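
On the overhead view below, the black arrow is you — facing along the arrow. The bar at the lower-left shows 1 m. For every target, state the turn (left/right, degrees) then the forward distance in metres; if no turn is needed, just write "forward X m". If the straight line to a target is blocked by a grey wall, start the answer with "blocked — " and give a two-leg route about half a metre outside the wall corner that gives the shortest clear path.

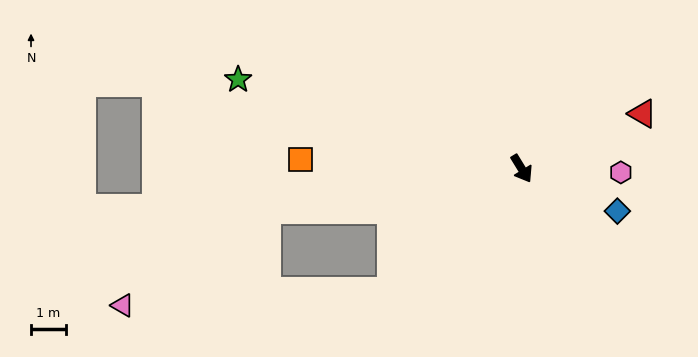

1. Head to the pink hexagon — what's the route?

turn left 56°, forward 2.8 m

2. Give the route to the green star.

turn right 139°, forward 8.5 m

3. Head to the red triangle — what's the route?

turn left 83°, forward 3.8 m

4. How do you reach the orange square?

turn right 124°, forward 6.3 m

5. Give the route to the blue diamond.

turn left 35°, forward 3.0 m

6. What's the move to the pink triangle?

blocked — turn right 112°, forward 7.4 m, then turn left 24°, forward 5.0 m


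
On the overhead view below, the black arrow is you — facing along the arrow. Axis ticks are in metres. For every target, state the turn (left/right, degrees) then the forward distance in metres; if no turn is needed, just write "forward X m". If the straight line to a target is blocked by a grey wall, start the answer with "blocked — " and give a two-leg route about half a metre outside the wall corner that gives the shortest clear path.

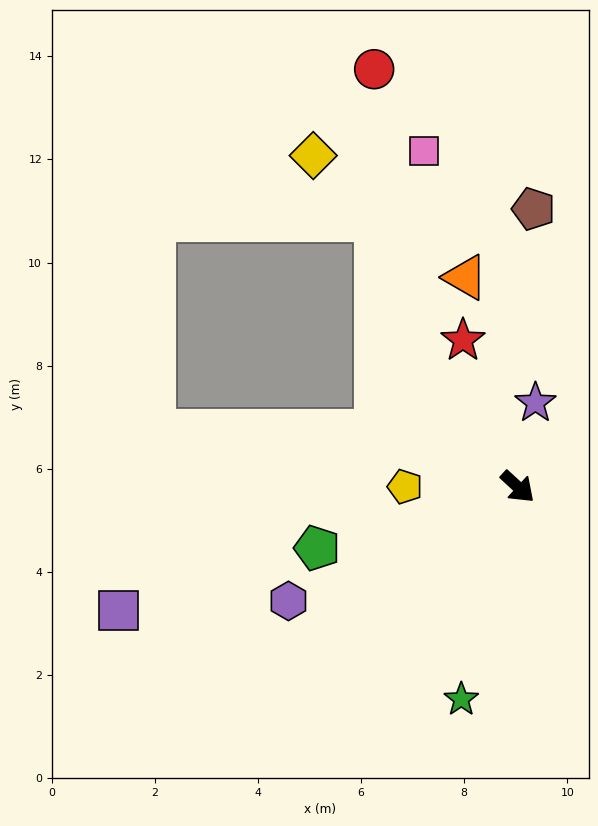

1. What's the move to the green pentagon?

turn right 120°, forward 4.1 m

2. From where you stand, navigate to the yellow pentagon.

turn right 138°, forward 2.2 m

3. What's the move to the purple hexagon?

turn right 111°, forward 5.0 m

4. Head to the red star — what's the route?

turn left 153°, forward 3.0 m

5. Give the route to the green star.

turn right 62°, forward 4.3 m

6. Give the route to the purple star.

turn left 121°, forward 1.7 m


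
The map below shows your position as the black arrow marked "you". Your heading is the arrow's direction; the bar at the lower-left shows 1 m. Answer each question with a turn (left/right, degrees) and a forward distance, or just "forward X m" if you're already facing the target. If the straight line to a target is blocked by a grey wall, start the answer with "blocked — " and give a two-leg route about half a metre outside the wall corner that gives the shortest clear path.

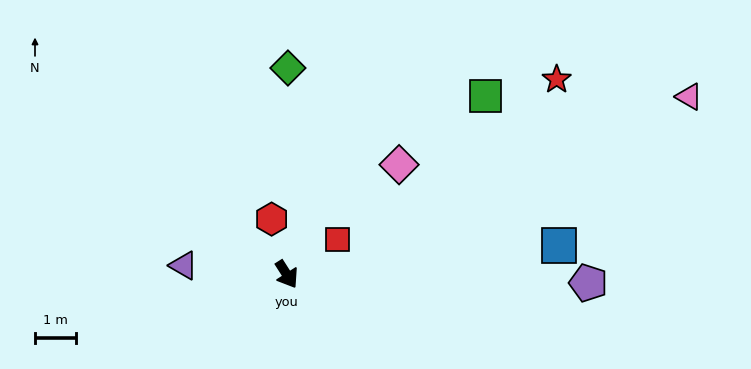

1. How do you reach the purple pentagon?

turn left 56°, forward 7.3 m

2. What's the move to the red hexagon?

turn left 163°, forward 1.4 m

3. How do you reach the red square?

turn left 92°, forward 1.5 m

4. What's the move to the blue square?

turn left 64°, forward 6.7 m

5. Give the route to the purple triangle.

turn right 127°, forward 2.5 m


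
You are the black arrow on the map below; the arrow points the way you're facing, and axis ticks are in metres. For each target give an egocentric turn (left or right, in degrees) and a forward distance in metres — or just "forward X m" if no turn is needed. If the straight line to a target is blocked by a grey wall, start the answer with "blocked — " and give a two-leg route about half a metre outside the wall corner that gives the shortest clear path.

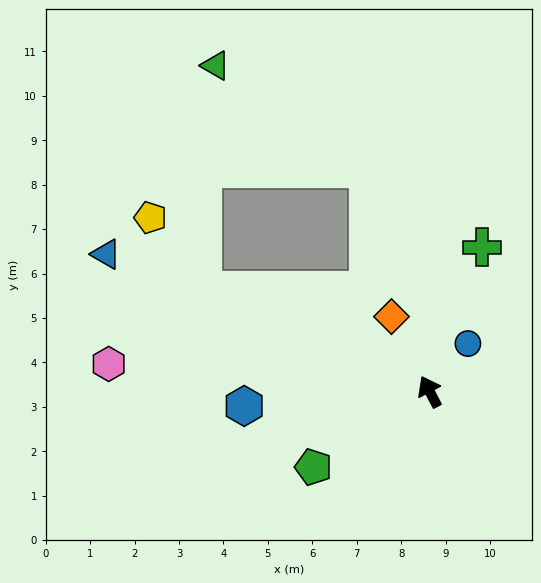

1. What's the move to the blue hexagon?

turn left 67°, forward 4.2 m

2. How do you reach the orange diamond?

forward 1.9 m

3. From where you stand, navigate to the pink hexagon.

turn left 57°, forward 7.3 m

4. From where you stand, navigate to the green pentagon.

turn left 95°, forward 3.1 m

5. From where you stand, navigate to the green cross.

turn right 48°, forward 3.5 m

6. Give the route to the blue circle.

turn right 66°, forward 1.4 m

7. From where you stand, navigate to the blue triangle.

turn left 39°, forward 7.9 m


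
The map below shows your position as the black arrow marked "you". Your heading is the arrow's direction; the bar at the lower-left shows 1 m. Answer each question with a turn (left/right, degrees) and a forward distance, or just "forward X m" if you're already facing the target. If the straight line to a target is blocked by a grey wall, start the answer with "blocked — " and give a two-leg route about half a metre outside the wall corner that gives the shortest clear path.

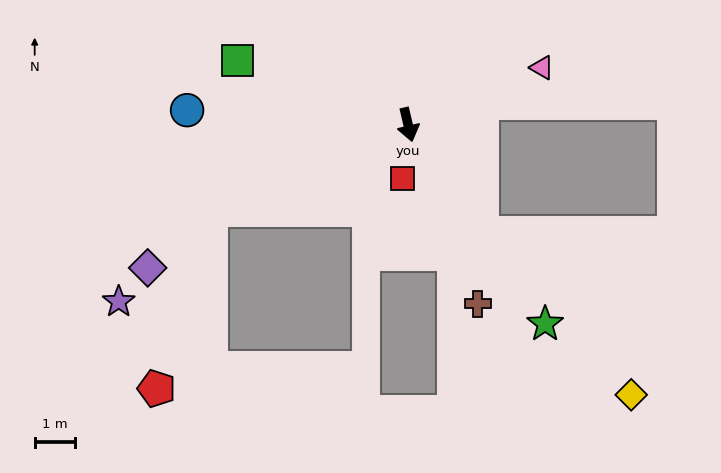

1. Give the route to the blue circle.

turn right 107°, forward 5.5 m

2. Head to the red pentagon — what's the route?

blocked — turn right 80°, forward 5.3 m, then turn left 50°, forward 4.6 m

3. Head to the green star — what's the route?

turn left 21°, forward 6.0 m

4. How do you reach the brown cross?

turn left 8°, forward 4.8 m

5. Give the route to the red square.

turn right 19°, forward 1.3 m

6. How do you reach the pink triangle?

turn left 100°, forward 3.6 m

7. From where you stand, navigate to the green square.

turn right 124°, forward 4.5 m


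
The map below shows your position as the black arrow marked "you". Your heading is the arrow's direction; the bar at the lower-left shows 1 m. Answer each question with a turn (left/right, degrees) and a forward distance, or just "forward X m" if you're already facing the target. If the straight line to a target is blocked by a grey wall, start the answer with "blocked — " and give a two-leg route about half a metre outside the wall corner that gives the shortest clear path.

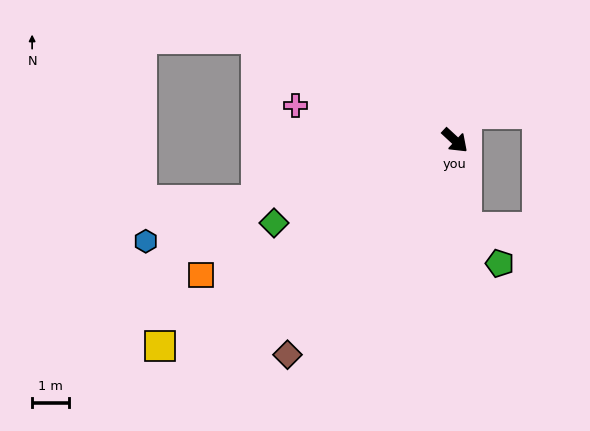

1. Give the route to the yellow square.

turn right 102°, forward 9.9 m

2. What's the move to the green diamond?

turn right 113°, forward 5.5 m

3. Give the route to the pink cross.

turn right 150°, forward 4.5 m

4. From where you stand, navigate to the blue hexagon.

turn right 119°, forward 8.9 m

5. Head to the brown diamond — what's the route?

turn right 85°, forward 7.5 m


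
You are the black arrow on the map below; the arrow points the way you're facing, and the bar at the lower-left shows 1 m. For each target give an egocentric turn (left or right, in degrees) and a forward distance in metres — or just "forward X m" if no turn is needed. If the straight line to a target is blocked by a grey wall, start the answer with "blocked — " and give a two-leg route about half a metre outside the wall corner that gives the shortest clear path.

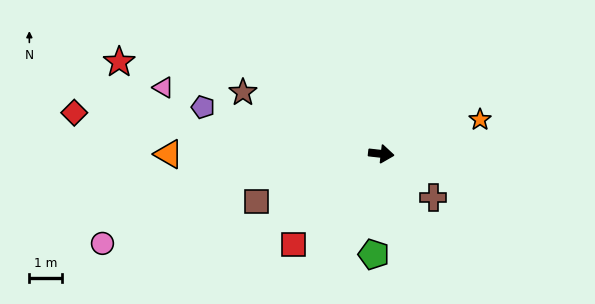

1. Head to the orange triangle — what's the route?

turn right 174°, forward 6.5 m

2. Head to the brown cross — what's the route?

turn right 34°, forward 2.1 m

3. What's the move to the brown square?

turn right 153°, forward 4.1 m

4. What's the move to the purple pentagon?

turn left 172°, forward 5.6 m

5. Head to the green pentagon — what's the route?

turn right 88°, forward 3.1 m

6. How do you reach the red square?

turn right 128°, forward 3.8 m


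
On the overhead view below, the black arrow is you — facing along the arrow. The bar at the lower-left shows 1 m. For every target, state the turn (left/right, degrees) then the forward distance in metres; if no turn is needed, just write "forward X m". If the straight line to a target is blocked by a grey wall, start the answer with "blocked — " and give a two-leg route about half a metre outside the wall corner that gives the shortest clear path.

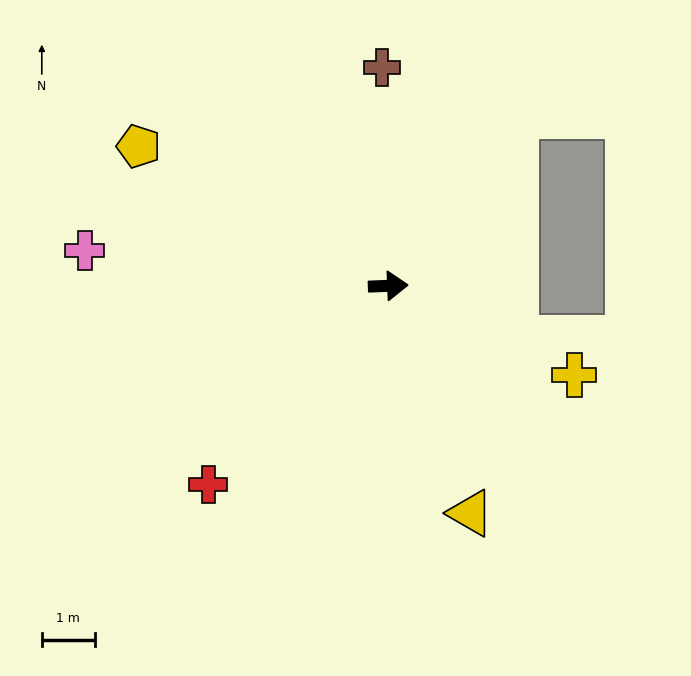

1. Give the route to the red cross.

turn right 134°, forward 5.1 m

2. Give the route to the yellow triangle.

turn right 72°, forward 4.6 m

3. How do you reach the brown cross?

turn left 89°, forward 4.1 m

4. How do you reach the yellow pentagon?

turn left 148°, forward 5.4 m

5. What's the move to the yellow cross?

turn right 28°, forward 3.9 m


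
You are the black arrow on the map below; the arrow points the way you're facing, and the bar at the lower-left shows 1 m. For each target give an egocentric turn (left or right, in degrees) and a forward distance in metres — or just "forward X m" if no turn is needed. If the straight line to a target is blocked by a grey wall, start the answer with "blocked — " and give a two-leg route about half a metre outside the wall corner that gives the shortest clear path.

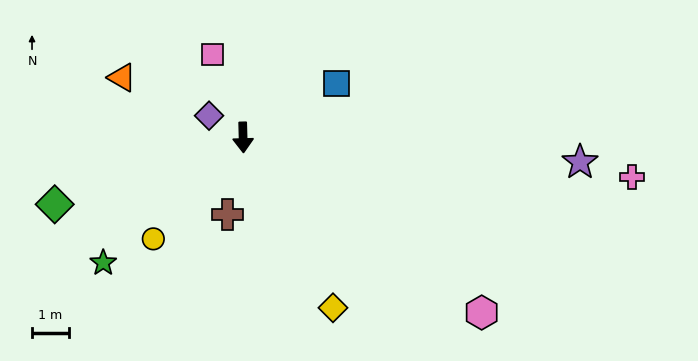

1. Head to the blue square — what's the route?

turn left 118°, forward 2.9 m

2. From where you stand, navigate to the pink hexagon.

turn left 52°, forward 8.1 m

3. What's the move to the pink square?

turn right 161°, forward 2.4 m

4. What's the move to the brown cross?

turn right 13°, forward 2.1 m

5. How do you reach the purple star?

turn left 84°, forward 9.2 m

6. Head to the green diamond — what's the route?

turn right 72°, forward 5.5 m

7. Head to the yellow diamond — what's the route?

turn left 26°, forward 5.3 m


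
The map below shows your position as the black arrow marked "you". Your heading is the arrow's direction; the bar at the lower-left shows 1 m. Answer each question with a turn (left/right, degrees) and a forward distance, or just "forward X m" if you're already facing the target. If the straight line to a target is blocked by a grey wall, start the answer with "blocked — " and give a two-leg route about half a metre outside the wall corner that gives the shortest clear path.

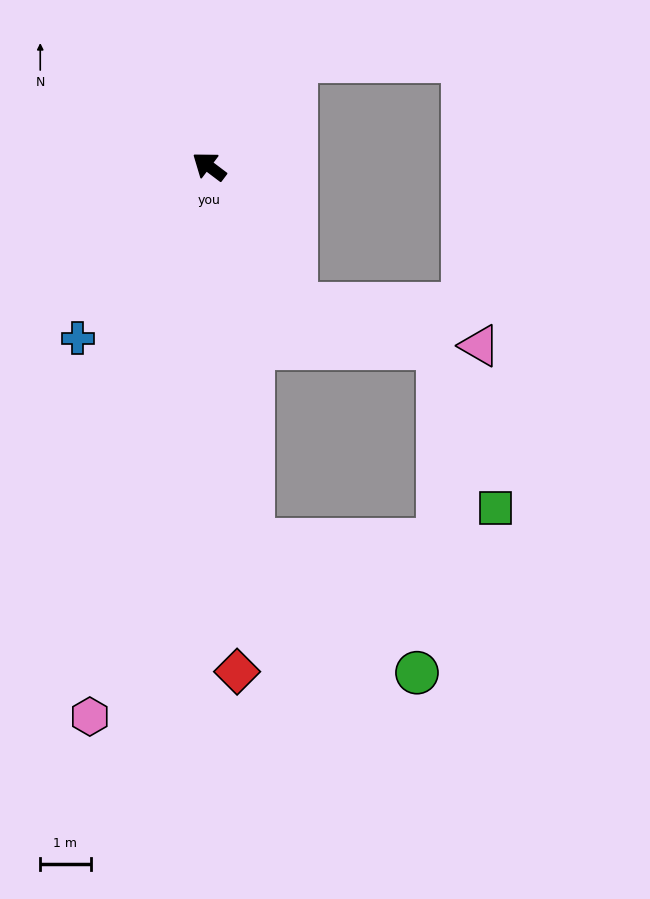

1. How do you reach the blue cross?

turn left 90°, forward 4.3 m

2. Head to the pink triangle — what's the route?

blocked — turn left 159°, forward 3.2 m, then turn left 45°, forward 3.7 m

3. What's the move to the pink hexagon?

turn left 115°, forward 11.2 m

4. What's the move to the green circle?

blocked — turn left 134°, forward 7.5 m, then turn left 44°, forward 4.2 m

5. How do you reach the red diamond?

turn left 130°, forward 10.0 m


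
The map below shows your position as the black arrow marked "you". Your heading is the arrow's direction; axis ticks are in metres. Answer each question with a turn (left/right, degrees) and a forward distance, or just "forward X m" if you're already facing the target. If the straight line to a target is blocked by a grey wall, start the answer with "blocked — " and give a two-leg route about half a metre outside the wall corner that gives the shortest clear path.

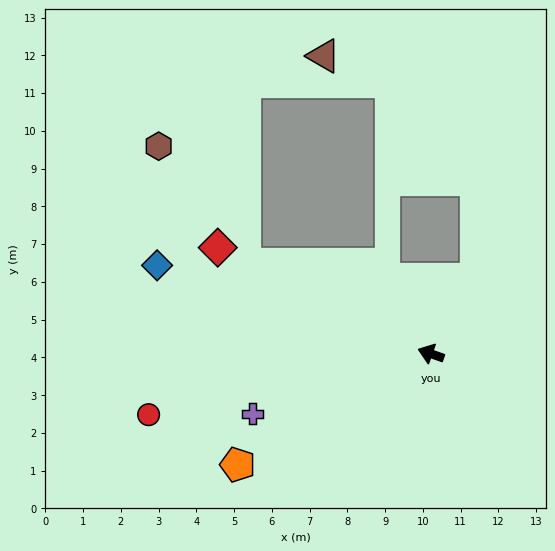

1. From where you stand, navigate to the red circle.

turn left 32°, forward 7.6 m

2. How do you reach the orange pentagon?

turn left 49°, forward 5.9 m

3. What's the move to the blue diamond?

forward 7.6 m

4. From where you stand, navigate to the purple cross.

turn left 38°, forward 5.0 m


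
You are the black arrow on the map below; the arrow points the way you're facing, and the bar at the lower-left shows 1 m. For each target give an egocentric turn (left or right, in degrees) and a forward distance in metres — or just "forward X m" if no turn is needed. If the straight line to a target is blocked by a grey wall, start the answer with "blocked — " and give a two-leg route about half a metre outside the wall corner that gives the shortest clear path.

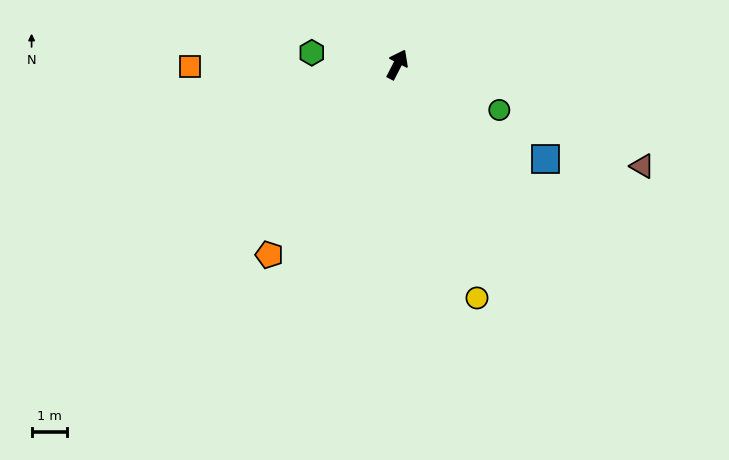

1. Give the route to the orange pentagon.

turn left 173°, forward 6.5 m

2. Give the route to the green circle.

turn right 87°, forward 3.1 m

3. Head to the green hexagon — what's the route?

turn left 109°, forward 2.4 m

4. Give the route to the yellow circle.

turn right 134°, forward 7.0 m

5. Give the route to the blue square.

turn right 95°, forward 5.0 m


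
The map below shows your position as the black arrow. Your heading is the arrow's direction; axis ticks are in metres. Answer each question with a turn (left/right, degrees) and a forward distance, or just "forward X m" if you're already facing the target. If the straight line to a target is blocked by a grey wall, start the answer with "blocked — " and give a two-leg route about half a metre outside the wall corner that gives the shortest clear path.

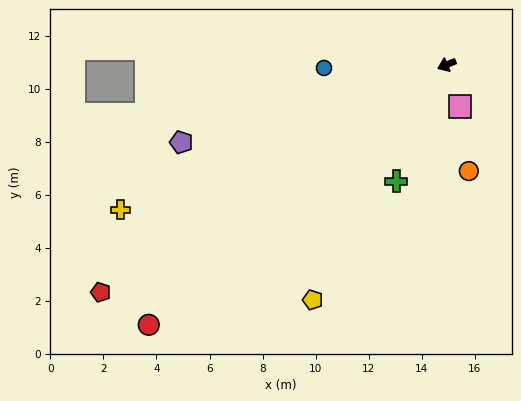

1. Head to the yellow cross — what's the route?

forward 13.5 m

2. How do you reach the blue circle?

turn right 21°, forward 4.6 m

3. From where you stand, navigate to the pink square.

turn left 85°, forward 1.7 m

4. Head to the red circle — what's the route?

turn left 19°, forward 14.9 m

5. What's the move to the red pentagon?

turn left 11°, forward 15.6 m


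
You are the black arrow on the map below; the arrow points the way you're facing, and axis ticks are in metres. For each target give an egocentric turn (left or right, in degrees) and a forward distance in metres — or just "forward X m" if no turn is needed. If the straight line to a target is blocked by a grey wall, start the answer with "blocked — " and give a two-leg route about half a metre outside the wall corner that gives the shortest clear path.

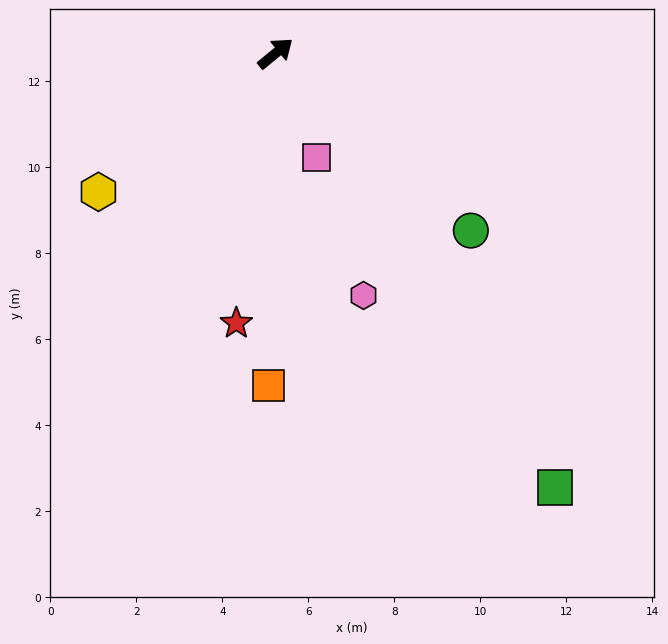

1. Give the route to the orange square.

turn right 131°, forward 7.7 m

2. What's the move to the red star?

turn right 138°, forward 6.3 m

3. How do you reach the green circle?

turn right 82°, forward 6.1 m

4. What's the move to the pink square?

turn right 108°, forward 2.6 m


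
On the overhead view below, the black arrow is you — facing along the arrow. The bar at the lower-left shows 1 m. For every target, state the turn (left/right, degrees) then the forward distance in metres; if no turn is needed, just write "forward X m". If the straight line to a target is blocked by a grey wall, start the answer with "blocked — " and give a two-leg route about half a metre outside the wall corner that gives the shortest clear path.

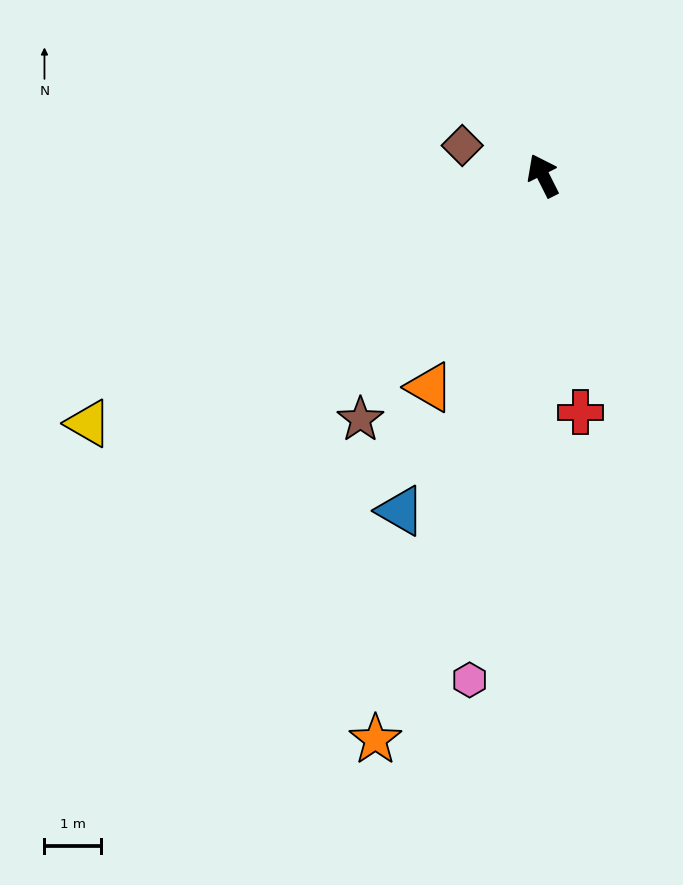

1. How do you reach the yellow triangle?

turn left 92°, forward 9.2 m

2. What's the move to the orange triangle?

turn left 125°, forward 4.3 m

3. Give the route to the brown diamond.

turn left 43°, forward 1.5 m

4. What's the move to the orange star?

turn left 137°, forward 10.5 m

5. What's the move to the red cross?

turn left 162°, forward 4.3 m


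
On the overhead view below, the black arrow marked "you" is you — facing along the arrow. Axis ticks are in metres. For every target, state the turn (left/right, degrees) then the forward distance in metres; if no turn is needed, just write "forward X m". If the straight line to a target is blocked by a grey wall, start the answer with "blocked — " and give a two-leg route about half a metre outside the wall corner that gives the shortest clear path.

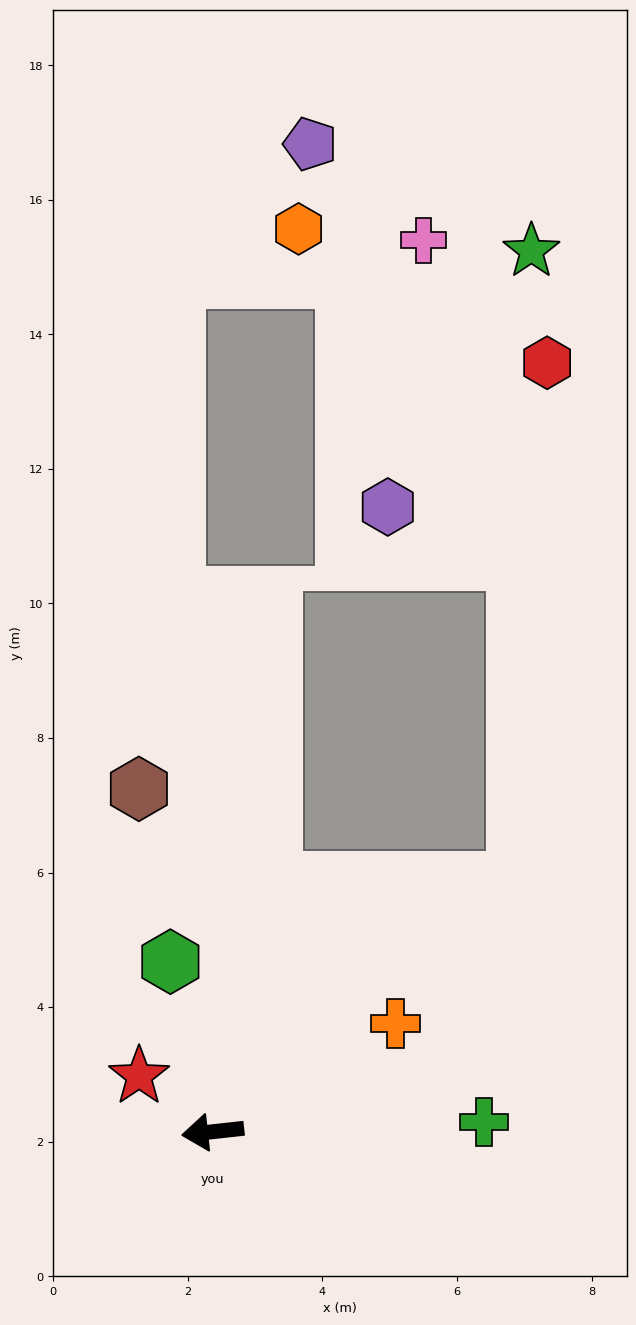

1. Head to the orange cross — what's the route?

turn right 156°, forward 3.2 m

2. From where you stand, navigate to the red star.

turn right 43°, forward 1.4 m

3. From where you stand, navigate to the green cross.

turn left 176°, forward 4.0 m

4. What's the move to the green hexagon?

turn right 82°, forward 2.6 m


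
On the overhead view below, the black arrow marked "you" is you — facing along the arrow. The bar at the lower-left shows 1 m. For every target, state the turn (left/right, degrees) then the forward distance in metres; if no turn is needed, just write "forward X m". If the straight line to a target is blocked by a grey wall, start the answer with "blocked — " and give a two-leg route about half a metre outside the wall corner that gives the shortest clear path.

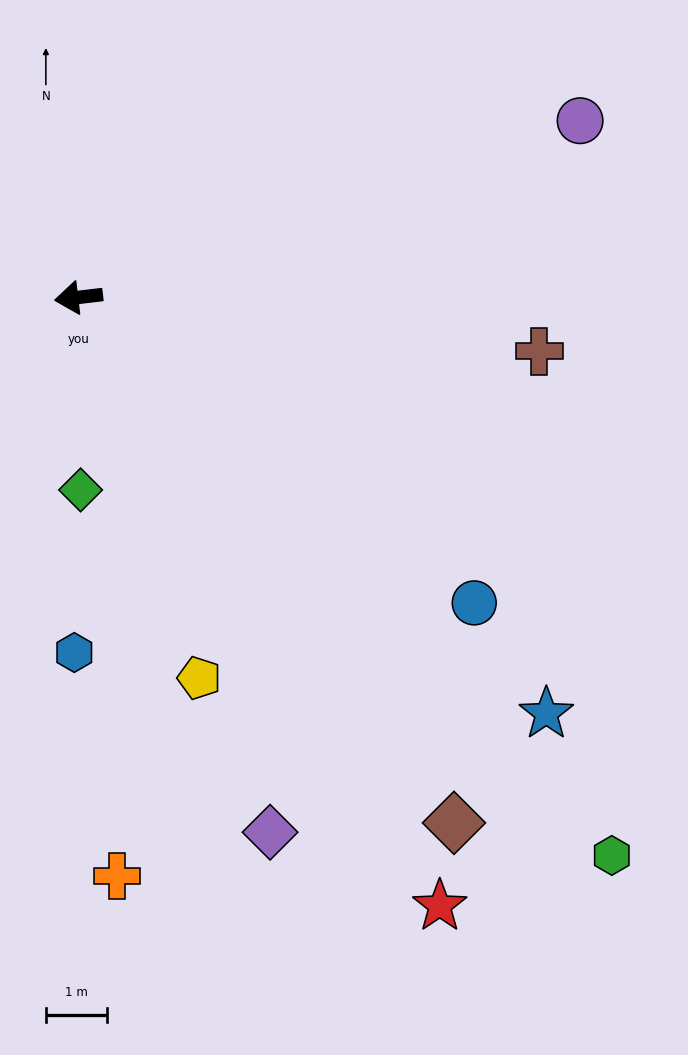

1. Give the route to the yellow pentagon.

turn left 101°, forward 6.6 m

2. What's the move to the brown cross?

turn left 167°, forward 7.6 m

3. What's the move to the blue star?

turn left 132°, forward 10.3 m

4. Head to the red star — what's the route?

turn left 114°, forward 11.7 m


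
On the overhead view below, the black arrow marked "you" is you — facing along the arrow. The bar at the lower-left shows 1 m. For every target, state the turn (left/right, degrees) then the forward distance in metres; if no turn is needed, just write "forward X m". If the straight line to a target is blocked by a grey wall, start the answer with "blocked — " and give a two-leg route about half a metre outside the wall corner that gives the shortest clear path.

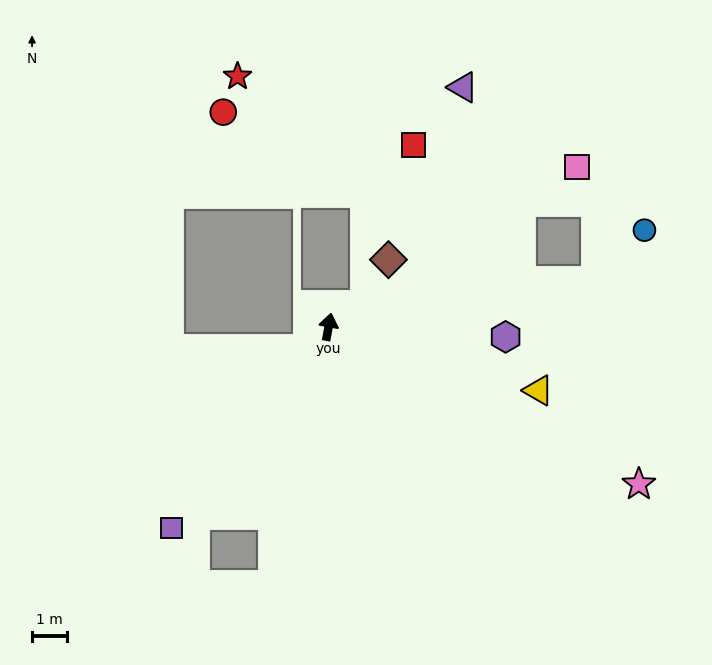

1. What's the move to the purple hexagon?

turn right 83°, forward 5.1 m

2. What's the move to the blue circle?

blocked — turn right 70°, forward 7.8 m, then turn left 36°, forward 2.0 m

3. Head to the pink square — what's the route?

turn right 47°, forward 8.5 m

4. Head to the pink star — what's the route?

turn right 107°, forward 10.0 m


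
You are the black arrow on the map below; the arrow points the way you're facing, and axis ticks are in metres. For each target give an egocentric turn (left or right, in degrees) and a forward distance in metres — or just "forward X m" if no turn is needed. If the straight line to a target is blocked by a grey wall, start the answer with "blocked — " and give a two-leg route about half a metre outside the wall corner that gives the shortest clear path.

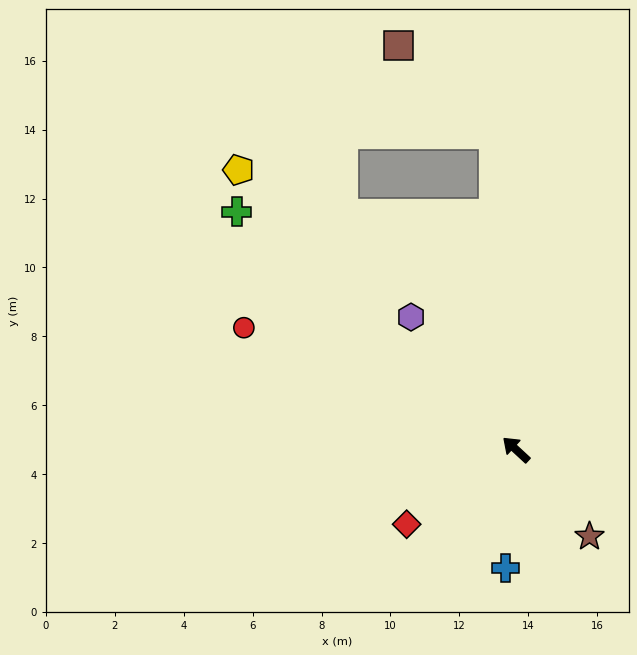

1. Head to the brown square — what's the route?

blocked — turn right 43°, forward 9.2 m, then turn left 43°, forward 3.8 m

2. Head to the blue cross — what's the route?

turn left 128°, forward 3.4 m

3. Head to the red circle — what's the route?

turn left 19°, forward 8.7 m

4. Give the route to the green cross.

turn left 2°, forward 10.7 m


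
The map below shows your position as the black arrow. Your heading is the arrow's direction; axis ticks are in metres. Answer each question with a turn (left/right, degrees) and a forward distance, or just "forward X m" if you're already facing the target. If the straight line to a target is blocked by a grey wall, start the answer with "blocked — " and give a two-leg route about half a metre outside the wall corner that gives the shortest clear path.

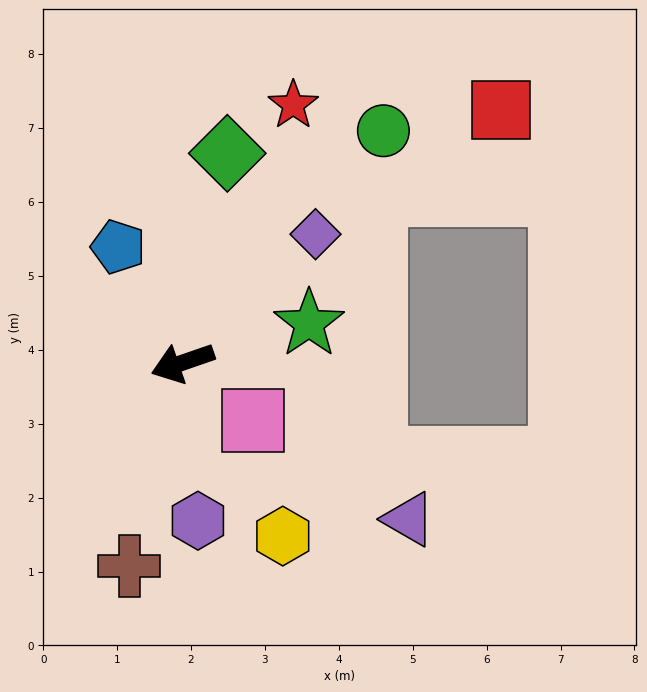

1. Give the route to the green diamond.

turn right 121°, forward 2.9 m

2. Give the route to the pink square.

turn left 121°, forward 1.2 m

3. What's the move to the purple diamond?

turn right 155°, forward 2.5 m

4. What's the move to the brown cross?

turn left 56°, forward 2.8 m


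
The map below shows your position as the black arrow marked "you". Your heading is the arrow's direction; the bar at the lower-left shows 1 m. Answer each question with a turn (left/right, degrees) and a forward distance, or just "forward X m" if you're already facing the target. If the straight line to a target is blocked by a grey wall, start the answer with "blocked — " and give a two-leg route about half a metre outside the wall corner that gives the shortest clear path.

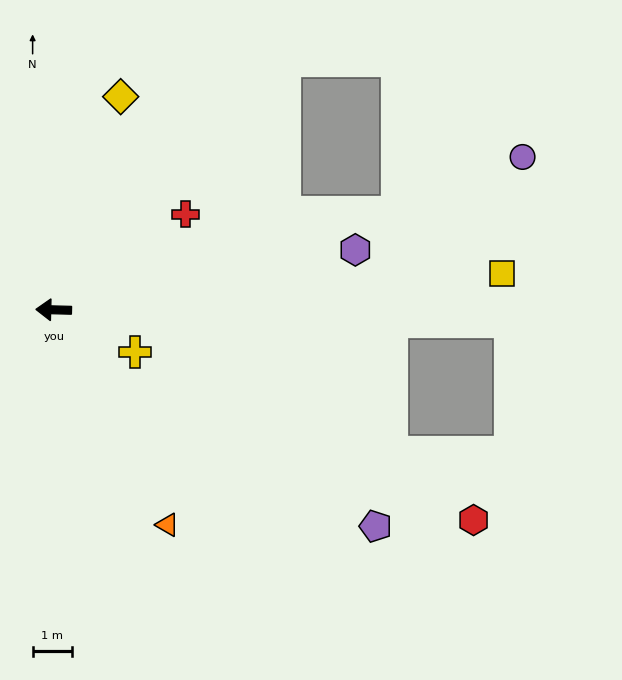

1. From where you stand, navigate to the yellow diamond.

turn right 106°, forward 5.7 m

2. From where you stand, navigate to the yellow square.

turn right 174°, forward 11.5 m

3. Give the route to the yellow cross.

turn left 154°, forward 2.3 m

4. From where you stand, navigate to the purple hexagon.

turn right 167°, forward 7.9 m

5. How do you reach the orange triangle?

turn left 119°, forward 6.2 m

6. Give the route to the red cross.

turn right 143°, forward 4.2 m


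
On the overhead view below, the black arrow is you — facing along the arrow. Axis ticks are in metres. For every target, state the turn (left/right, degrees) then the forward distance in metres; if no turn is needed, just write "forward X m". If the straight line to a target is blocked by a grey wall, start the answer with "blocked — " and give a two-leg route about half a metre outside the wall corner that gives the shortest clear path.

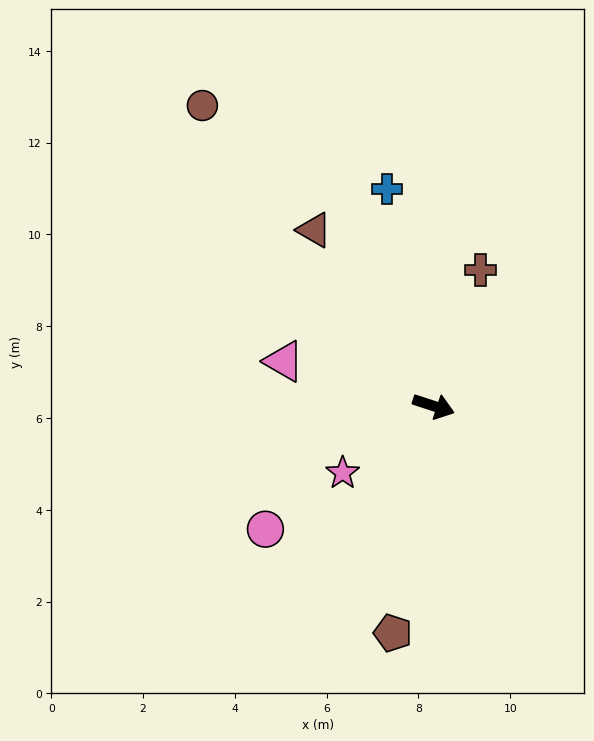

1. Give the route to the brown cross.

turn left 89°, forward 3.1 m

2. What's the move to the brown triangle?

turn left 142°, forward 4.6 m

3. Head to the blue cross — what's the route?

turn left 120°, forward 4.8 m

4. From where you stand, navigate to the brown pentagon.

turn right 82°, forward 5.0 m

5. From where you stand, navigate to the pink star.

turn right 125°, forward 2.5 m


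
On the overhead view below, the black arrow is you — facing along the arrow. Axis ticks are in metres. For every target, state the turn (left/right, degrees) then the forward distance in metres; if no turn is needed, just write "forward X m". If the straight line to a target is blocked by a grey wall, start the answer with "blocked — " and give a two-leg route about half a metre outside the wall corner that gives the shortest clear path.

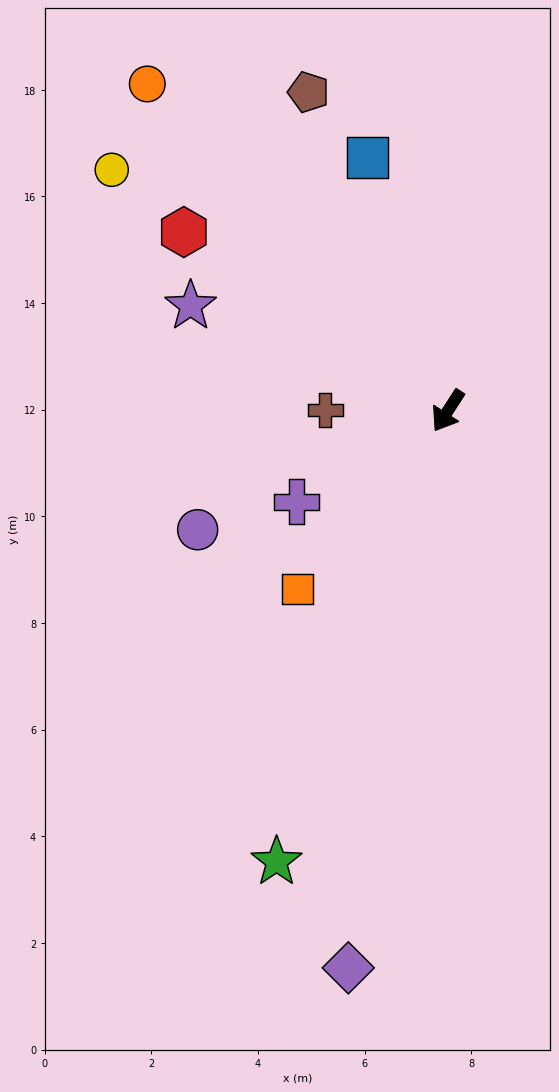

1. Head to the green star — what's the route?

turn left 12°, forward 9.0 m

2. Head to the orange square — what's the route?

turn right 7°, forward 4.4 m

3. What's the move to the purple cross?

turn right 26°, forward 3.3 m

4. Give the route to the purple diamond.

turn left 23°, forward 10.6 m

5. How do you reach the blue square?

turn right 129°, forward 5.0 m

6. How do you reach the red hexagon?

turn right 91°, forward 6.0 m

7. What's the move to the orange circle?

turn right 105°, forward 8.3 m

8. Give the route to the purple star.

turn right 79°, forward 5.2 m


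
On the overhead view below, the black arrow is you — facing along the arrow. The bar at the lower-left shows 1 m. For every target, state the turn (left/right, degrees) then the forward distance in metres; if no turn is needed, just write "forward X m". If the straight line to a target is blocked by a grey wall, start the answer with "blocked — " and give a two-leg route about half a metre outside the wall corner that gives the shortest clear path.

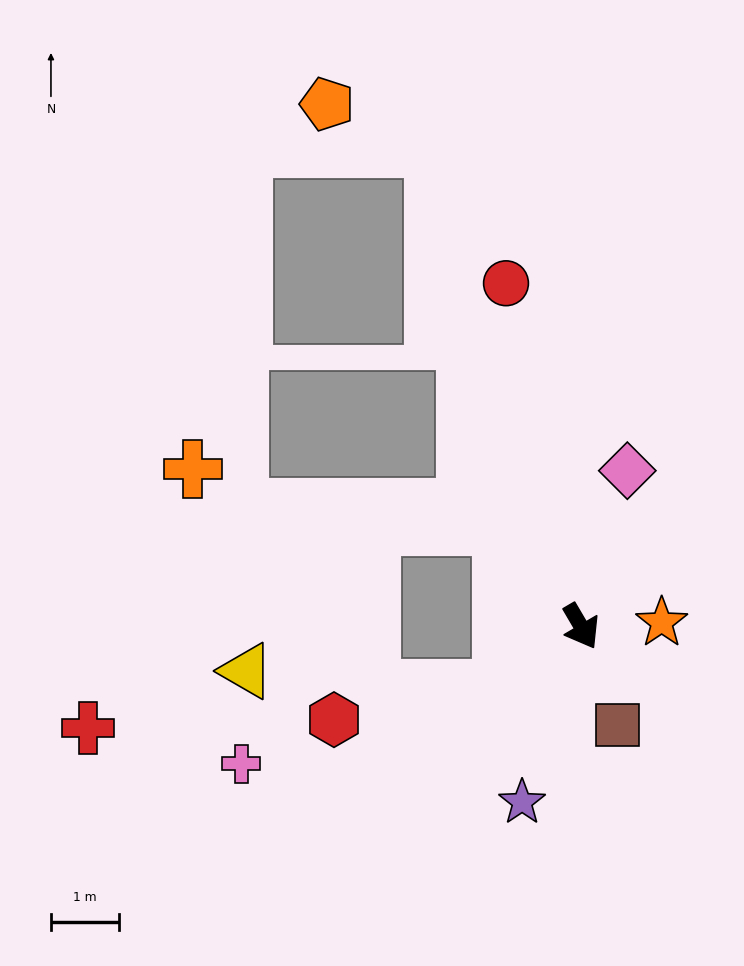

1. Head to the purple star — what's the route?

turn right 49°, forward 2.7 m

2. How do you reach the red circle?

turn left 162°, forward 5.1 m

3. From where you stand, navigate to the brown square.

turn right 10°, forward 1.5 m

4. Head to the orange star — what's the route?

turn left 62°, forward 1.2 m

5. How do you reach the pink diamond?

turn left 133°, forward 2.4 m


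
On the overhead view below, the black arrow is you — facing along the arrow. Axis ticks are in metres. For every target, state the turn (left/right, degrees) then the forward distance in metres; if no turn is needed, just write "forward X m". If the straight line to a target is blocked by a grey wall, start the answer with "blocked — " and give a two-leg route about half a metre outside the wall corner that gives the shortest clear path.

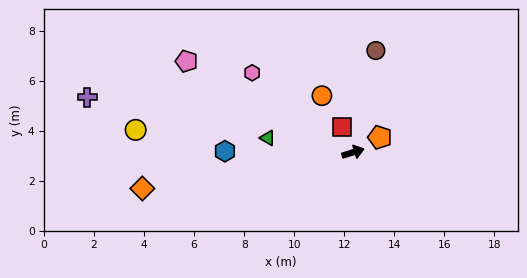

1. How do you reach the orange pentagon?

turn left 12°, forward 1.2 m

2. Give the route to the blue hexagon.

turn left 162°, forward 5.1 m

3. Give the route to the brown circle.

turn left 60°, forward 4.2 m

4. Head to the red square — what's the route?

turn left 96°, forward 1.1 m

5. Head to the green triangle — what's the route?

turn left 153°, forward 3.5 m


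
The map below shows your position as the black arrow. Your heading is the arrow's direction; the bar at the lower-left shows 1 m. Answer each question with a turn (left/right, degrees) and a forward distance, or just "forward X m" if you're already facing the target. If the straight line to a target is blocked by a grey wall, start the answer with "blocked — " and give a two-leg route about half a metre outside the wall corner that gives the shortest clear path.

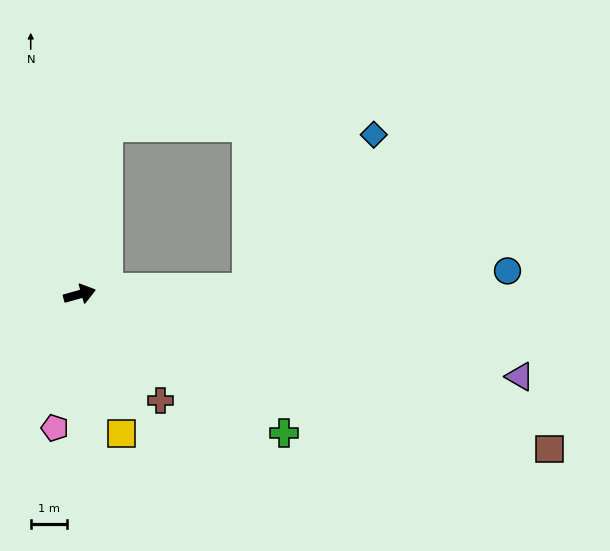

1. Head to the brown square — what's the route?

turn right 34°, forward 13.8 m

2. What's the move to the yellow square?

turn right 89°, forward 4.0 m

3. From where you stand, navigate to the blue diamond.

blocked — turn right 14°, forward 4.7 m, then turn left 49°, forward 5.5 m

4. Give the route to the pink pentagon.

turn right 116°, forward 3.8 m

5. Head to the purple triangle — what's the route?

turn right 26°, forward 12.5 m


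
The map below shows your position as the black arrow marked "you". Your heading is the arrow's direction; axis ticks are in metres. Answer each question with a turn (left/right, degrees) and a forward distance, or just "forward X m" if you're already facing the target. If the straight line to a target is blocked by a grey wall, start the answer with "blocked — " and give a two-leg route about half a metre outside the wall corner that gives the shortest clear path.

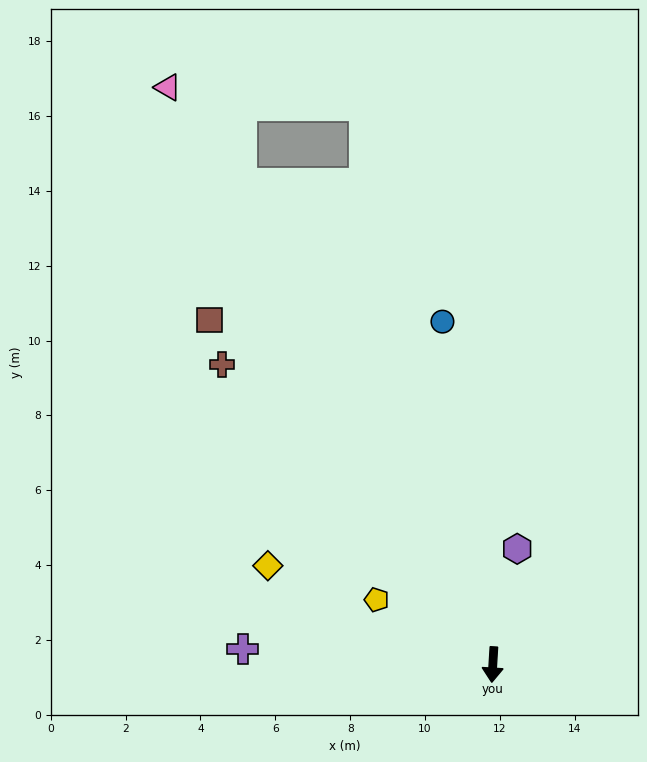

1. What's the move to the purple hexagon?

turn left 172°, forward 3.2 m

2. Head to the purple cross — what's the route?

turn right 90°, forward 6.7 m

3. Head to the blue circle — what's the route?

turn right 168°, forward 9.3 m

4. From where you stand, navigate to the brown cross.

turn right 134°, forward 10.8 m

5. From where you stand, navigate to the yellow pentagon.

turn right 116°, forward 3.6 m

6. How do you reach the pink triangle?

turn right 147°, forward 17.7 m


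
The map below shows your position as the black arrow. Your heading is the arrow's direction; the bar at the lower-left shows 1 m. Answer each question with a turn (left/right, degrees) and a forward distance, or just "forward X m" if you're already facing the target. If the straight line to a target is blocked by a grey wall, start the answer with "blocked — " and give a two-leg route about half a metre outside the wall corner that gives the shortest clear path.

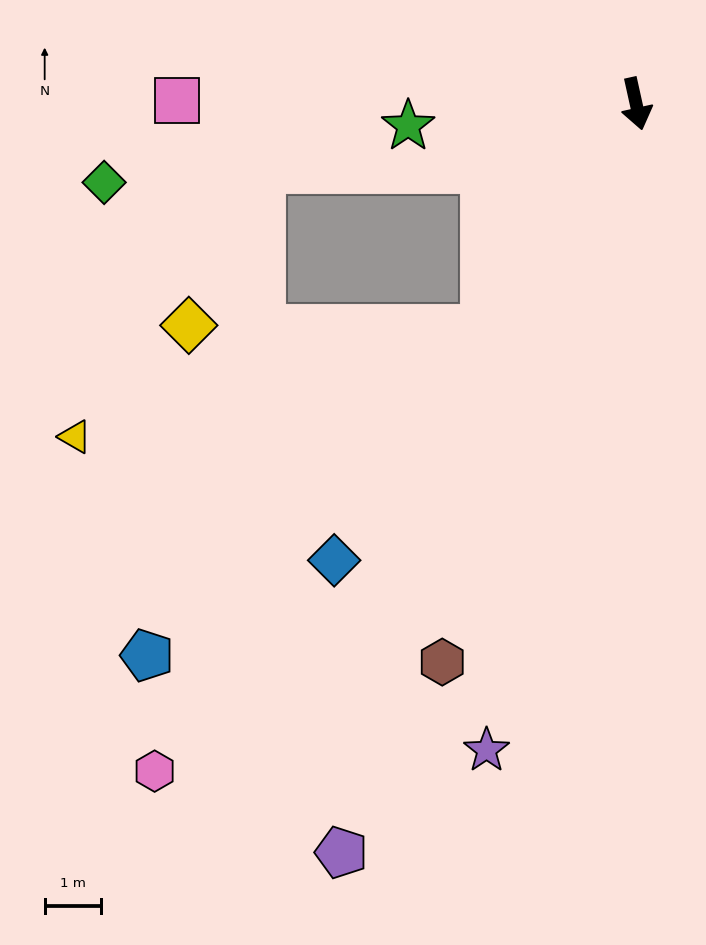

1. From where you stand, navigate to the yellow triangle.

blocked — turn right 46°, forward 4.8 m, then turn right 42°, forward 7.5 m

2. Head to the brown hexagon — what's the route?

turn right 32°, forward 10.5 m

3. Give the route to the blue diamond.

turn right 46°, forward 9.7 m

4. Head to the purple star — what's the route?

turn right 26°, forward 11.8 m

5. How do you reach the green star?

turn right 97°, forward 4.1 m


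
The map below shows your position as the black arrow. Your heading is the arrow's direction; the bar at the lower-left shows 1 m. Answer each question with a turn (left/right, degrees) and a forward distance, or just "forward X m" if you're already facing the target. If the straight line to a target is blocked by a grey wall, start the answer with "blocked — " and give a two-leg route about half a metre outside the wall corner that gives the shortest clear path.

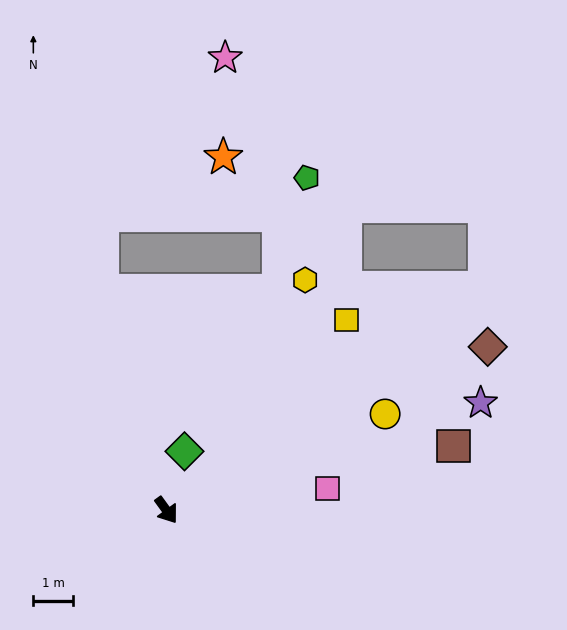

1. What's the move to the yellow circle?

turn left 78°, forward 6.0 m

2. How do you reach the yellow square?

turn left 101°, forward 6.6 m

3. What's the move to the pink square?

turn left 62°, forward 4.1 m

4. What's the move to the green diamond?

turn left 127°, forward 1.6 m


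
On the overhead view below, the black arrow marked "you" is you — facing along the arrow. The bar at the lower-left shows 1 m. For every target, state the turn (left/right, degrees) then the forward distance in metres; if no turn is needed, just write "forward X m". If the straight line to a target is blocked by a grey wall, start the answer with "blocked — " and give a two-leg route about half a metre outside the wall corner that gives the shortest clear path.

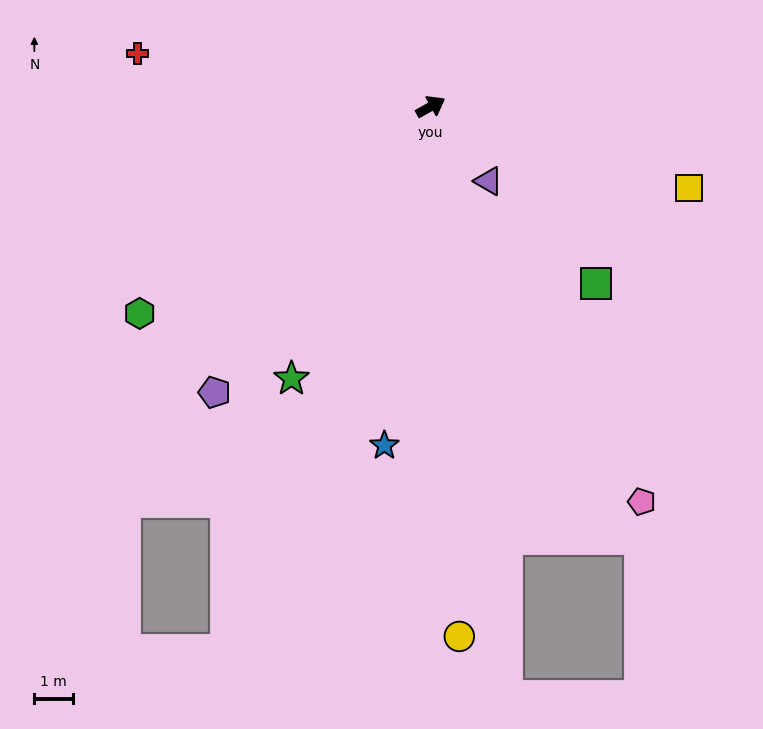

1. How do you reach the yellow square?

turn right 47°, forward 7.0 m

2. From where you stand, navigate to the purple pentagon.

turn right 156°, forward 9.2 m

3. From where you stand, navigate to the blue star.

turn right 127°, forward 8.8 m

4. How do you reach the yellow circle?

turn right 116°, forward 13.7 m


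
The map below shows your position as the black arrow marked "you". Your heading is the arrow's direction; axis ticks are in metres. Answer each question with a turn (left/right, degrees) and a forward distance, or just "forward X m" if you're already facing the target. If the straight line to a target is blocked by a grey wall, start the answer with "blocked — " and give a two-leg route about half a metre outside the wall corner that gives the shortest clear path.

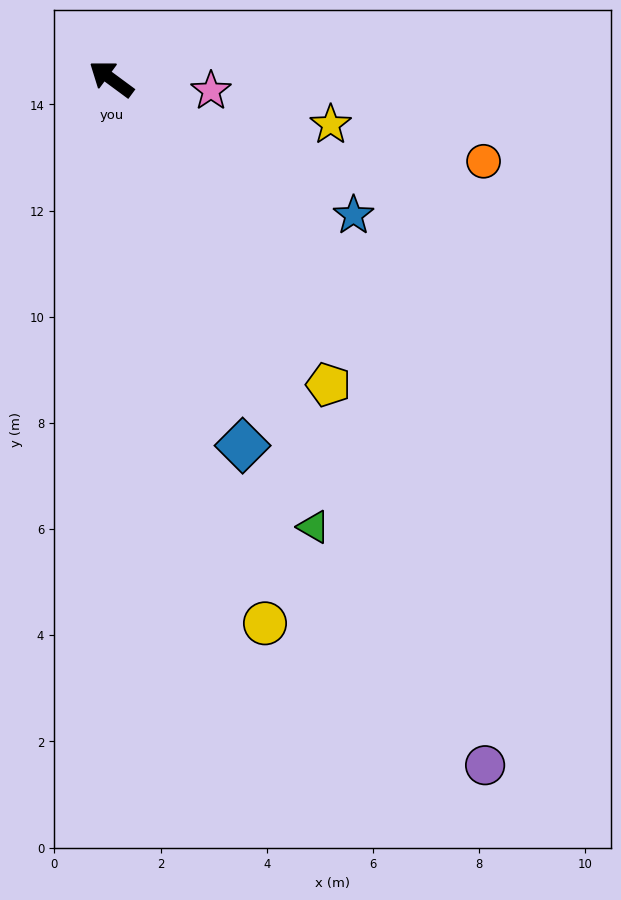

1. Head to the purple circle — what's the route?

turn left 155°, forward 14.7 m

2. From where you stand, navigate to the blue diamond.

turn left 146°, forward 7.3 m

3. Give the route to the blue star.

turn right 173°, forward 5.2 m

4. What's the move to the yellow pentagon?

turn left 162°, forward 7.1 m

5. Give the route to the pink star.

turn right 150°, forward 1.9 m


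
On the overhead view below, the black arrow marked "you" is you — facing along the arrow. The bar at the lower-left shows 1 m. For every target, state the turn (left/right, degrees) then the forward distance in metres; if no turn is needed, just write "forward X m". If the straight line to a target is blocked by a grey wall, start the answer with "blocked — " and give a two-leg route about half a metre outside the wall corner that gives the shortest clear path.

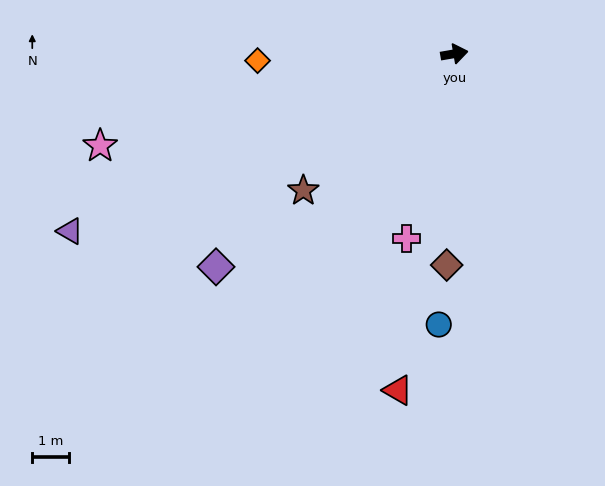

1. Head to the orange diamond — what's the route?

turn left 172°, forward 5.4 m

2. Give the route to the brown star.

turn right 148°, forward 5.6 m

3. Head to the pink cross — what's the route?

turn right 114°, forward 5.3 m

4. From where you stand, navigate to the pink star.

turn right 175°, forward 10.1 m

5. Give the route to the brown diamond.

turn right 102°, forward 5.8 m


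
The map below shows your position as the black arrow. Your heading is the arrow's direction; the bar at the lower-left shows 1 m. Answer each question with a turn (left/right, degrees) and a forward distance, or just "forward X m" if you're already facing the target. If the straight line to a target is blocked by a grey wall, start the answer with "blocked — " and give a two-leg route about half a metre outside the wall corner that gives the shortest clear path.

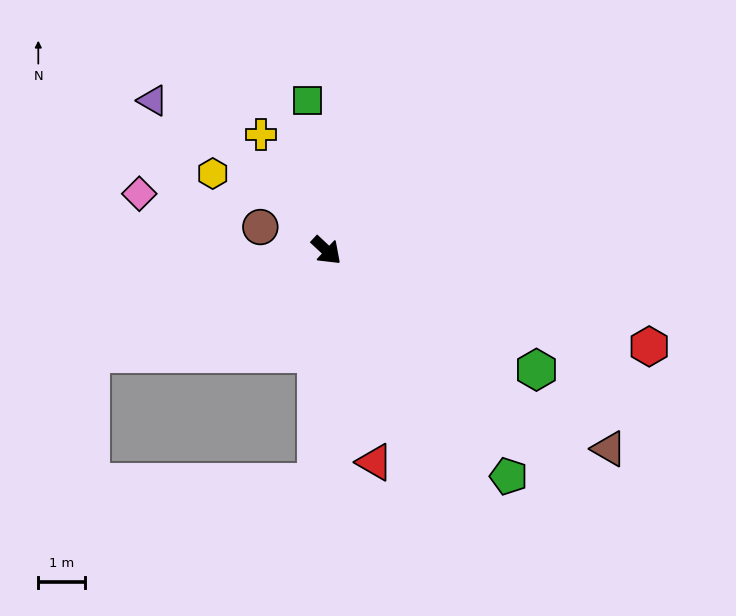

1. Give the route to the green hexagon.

turn left 13°, forward 5.2 m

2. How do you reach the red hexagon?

turn left 27°, forward 7.3 m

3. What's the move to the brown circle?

turn right 156°, forward 1.5 m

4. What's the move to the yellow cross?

turn left 162°, forward 2.9 m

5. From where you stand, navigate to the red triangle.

turn right 34°, forward 4.7 m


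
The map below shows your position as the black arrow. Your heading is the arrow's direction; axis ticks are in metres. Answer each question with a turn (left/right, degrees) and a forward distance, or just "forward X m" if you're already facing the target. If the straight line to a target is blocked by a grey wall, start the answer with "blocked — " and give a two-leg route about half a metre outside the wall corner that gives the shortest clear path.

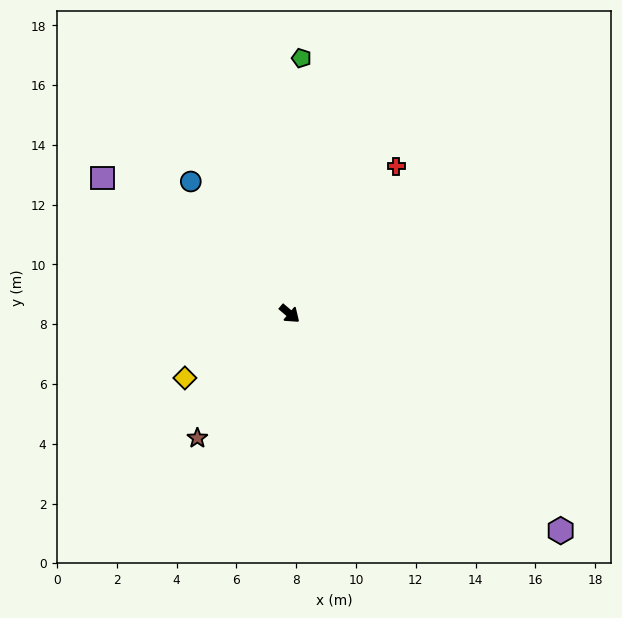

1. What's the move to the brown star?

turn right 86°, forward 5.2 m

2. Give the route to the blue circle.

turn left 167°, forward 5.5 m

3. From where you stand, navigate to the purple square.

turn right 176°, forward 7.7 m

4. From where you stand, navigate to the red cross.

turn left 95°, forward 6.1 m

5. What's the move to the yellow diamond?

turn right 108°, forward 4.1 m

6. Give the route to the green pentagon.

turn left 128°, forward 8.6 m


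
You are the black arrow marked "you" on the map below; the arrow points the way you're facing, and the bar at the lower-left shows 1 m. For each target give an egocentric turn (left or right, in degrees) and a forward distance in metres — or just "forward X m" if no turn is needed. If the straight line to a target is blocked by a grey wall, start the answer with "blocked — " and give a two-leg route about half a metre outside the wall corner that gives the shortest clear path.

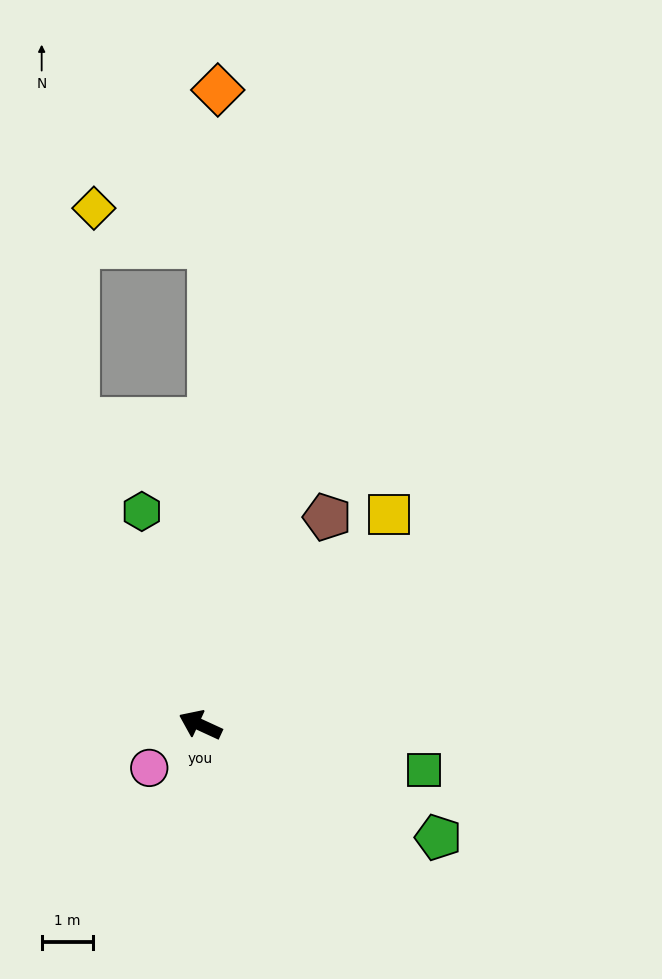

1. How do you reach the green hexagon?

turn right 50°, forward 4.3 m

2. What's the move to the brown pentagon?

turn right 97°, forward 4.7 m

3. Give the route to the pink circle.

turn left 65°, forward 1.3 m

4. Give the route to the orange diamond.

turn right 67°, forward 12.4 m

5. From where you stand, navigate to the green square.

turn right 167°, forward 4.5 m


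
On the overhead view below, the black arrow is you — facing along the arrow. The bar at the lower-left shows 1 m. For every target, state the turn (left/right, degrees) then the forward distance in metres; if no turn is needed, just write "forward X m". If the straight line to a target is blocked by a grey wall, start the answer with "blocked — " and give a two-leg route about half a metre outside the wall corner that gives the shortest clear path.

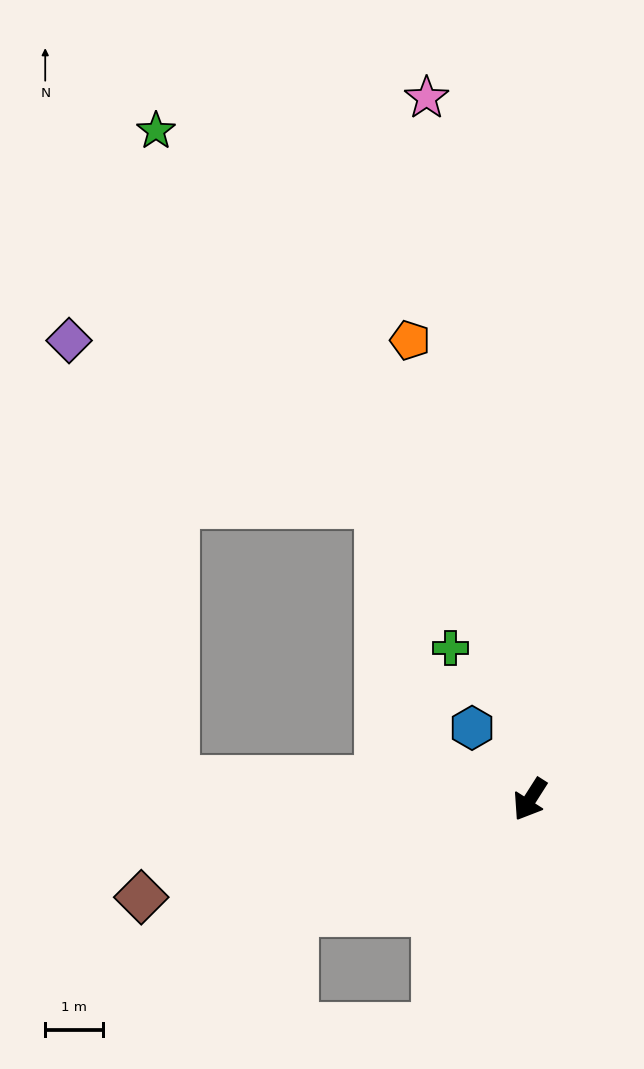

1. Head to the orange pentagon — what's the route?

turn right 133°, forward 8.3 m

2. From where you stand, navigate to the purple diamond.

blocked — turn right 61°, forward 6.2 m, then turn right 73°, forward 7.9 m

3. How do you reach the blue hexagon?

turn right 109°, forward 1.6 m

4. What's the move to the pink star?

turn right 139°, forward 12.4 m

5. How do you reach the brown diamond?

turn right 43°, forward 7.0 m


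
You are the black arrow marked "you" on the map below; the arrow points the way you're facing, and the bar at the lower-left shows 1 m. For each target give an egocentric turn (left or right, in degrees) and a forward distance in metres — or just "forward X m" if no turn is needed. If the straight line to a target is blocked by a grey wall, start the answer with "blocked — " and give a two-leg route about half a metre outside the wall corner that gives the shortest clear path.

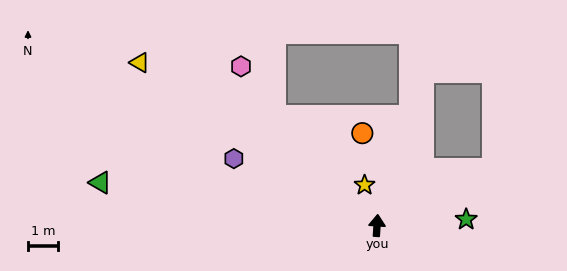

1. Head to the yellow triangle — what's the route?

turn left 59°, forward 9.7 m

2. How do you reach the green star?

turn right 82°, forward 3.0 m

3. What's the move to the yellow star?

turn left 21°, forward 1.4 m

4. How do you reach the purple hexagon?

turn left 69°, forward 5.3 m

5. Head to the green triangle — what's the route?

turn left 85°, forward 9.4 m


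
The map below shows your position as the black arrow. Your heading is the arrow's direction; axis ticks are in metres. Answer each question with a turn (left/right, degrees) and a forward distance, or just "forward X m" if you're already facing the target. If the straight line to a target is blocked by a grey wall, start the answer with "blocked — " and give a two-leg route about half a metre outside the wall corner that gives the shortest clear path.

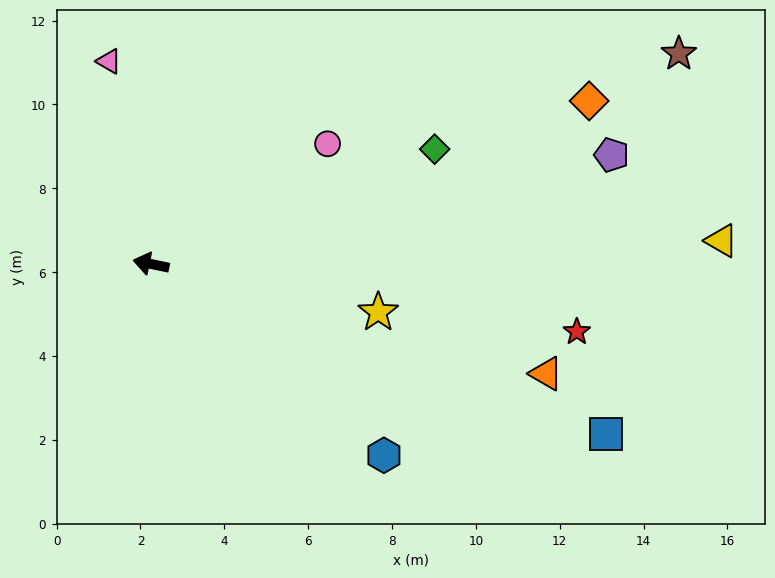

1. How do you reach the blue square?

turn left 171°, forward 11.6 m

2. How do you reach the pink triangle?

turn right 66°, forward 4.9 m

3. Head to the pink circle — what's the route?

turn right 134°, forward 5.1 m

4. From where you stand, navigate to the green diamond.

turn right 146°, forward 7.3 m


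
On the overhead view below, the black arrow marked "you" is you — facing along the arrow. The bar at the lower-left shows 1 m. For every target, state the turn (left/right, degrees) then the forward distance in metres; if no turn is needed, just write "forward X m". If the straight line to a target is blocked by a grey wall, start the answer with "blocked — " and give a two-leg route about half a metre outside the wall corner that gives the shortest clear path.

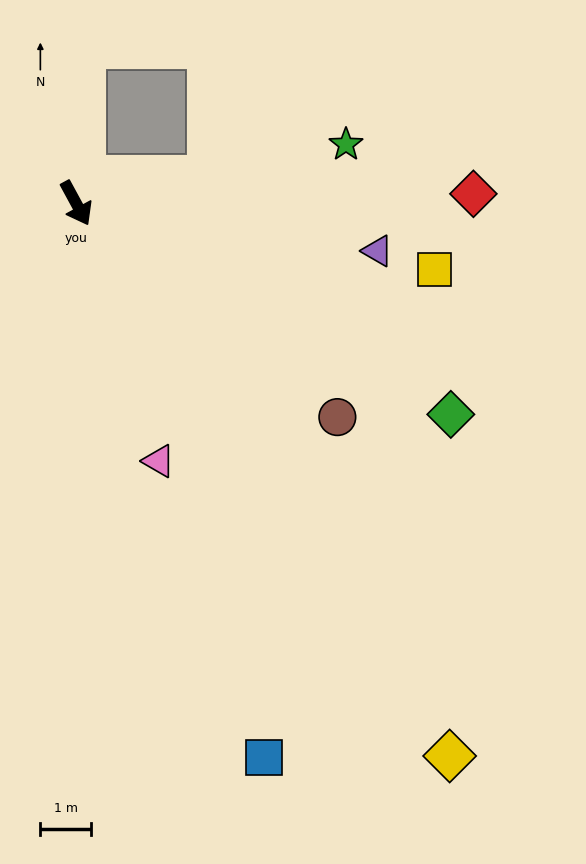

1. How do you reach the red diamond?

turn left 63°, forward 7.8 m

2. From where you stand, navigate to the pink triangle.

turn right 11°, forward 5.3 m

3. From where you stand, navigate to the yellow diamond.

turn left 6°, forward 13.2 m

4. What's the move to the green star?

turn left 74°, forward 5.5 m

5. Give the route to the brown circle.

turn left 22°, forward 6.7 m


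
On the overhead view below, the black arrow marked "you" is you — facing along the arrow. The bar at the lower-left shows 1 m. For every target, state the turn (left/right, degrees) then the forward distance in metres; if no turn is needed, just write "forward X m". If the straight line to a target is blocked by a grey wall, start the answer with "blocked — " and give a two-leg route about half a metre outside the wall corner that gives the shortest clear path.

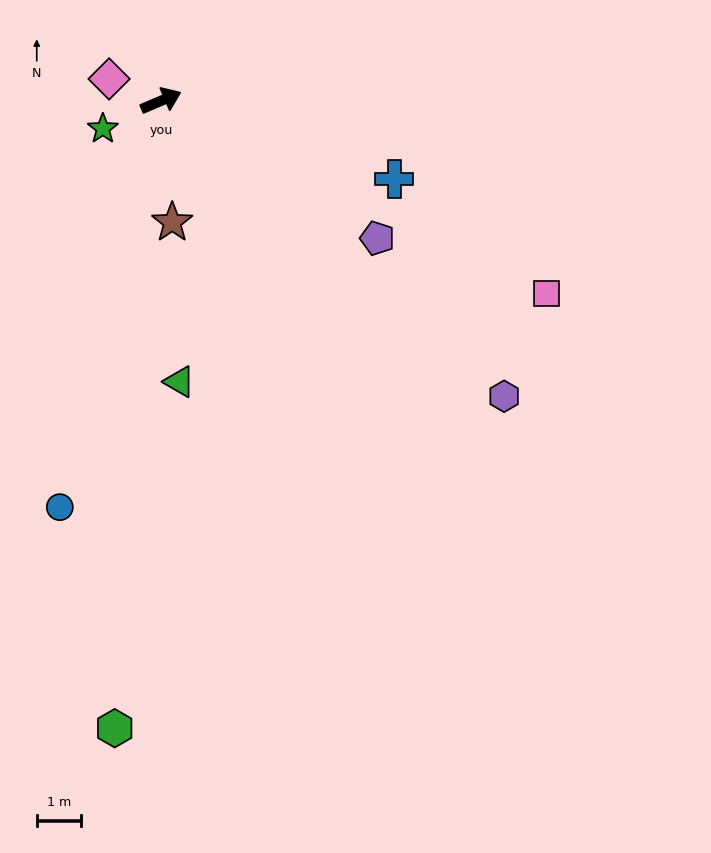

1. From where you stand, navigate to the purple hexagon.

turn right 64°, forward 10.2 m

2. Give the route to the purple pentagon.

turn right 56°, forward 5.8 m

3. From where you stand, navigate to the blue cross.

turn right 42°, forward 5.5 m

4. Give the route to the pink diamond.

turn left 134°, forward 1.3 m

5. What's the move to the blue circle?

turn right 127°, forward 9.4 m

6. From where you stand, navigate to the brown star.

turn right 108°, forward 2.7 m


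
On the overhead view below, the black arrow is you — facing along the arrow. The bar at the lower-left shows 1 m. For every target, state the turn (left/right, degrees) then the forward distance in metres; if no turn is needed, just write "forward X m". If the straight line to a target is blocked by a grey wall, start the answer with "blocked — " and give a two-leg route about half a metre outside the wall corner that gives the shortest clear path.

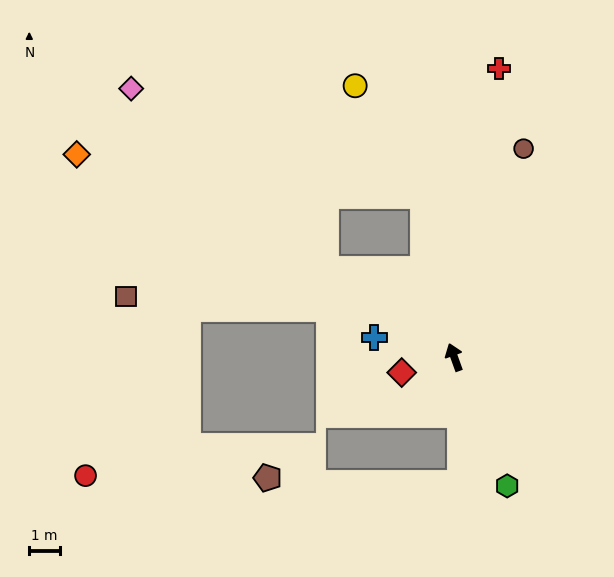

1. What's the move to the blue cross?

turn left 56°, forward 2.7 m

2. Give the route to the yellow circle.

blocked — turn right 9°, forward 5.4 m, then turn left 21°, forward 4.2 m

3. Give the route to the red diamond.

turn left 86°, forward 1.8 m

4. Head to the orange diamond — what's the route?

turn left 42°, forward 14.0 m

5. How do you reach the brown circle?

turn right 38°, forward 7.2 m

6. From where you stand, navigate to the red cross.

turn right 29°, forward 9.5 m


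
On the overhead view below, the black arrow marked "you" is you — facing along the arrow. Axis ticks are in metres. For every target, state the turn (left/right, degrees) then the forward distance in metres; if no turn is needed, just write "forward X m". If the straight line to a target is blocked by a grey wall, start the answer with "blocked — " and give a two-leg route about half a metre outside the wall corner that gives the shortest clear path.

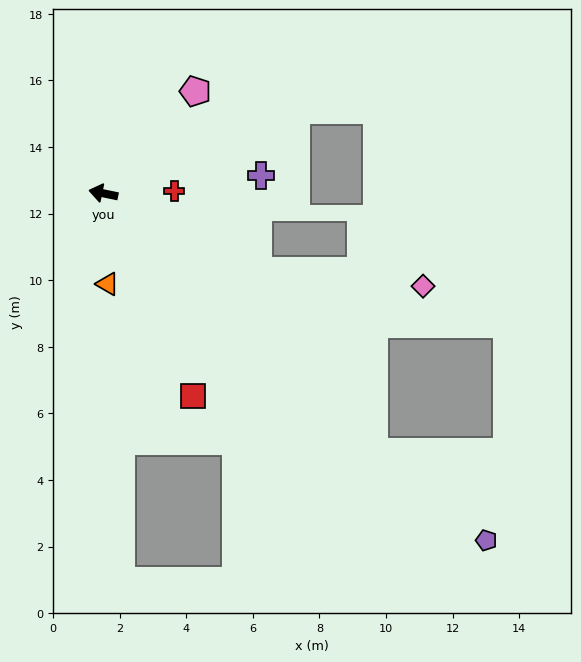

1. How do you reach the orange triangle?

turn left 104°, forward 2.7 m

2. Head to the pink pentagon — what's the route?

turn right 120°, forward 4.1 m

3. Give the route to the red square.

turn left 126°, forward 6.7 m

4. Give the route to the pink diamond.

blocked — turn left 165°, forward 5.2 m, then turn left 21°, forward 5.0 m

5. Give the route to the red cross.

turn right 166°, forward 2.1 m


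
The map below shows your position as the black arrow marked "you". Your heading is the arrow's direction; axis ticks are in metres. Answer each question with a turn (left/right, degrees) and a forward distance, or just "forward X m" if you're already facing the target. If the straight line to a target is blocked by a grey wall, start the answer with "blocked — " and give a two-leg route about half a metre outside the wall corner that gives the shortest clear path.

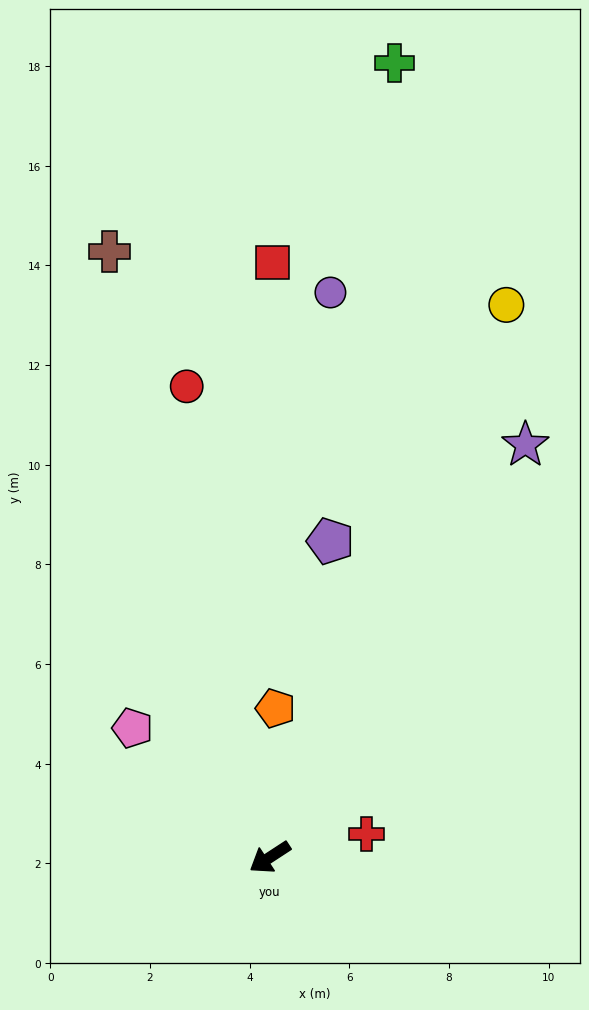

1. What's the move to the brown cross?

turn right 108°, forward 12.6 m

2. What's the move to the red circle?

turn right 113°, forward 9.6 m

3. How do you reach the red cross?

turn left 161°, forward 2.0 m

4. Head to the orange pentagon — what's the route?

turn right 125°, forward 3.0 m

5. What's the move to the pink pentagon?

turn right 76°, forward 3.8 m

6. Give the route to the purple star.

turn right 155°, forward 9.7 m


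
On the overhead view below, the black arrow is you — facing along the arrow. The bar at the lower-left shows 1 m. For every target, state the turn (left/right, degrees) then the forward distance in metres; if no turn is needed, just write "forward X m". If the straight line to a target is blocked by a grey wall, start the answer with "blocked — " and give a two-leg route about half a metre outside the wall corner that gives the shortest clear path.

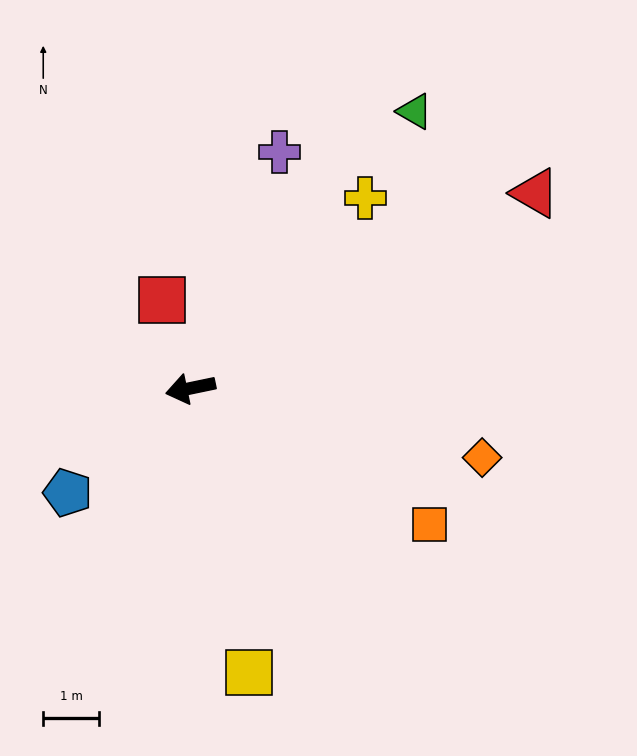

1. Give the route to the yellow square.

turn left 90°, forward 5.2 m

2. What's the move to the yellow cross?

turn right 144°, forward 4.6 m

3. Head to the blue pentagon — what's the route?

turn left 29°, forward 2.9 m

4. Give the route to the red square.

turn right 84°, forward 1.6 m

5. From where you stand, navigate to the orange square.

turn left 139°, forward 4.9 m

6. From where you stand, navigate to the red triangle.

turn right 162°, forward 7.1 m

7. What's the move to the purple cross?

turn right 122°, forward 4.5 m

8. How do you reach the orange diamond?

turn left 155°, forward 5.3 m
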